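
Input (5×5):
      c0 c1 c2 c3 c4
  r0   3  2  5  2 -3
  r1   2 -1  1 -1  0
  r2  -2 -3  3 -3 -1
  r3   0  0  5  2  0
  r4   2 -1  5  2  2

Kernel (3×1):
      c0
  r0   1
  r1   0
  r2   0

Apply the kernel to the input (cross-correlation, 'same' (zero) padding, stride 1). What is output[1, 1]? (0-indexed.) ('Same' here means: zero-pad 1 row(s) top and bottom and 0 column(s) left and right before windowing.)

2

The receptive field on the zero-padded input at this output position is [2 / -1 / -3]. Elementwise product with the kernel and sum: 2·1.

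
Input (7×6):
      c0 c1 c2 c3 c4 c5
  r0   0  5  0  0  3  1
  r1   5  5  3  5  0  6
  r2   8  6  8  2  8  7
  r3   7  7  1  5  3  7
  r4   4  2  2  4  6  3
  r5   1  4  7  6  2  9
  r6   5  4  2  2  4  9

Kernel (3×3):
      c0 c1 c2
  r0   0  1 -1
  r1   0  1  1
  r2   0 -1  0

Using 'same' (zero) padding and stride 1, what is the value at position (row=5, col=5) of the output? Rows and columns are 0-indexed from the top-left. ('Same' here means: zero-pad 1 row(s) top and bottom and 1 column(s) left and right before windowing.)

3

The receptive field on the zero-padded input at this output position is [6 3 0 / 2 9 0 / 4 9 0]. Elementwise product with the kernel and sum: 3·1 + 0·-1 + 9·1 + 0·1 + 9·-1.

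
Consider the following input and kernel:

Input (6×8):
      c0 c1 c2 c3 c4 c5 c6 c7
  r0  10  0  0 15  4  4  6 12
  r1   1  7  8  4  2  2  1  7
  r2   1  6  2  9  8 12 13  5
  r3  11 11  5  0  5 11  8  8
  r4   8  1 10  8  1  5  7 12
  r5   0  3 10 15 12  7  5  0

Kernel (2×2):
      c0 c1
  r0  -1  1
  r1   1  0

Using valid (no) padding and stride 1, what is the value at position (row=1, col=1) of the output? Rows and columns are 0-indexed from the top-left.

The receptive field on the input at this output position is [7 8 / 6 2]. Elementwise product with the kernel and sum: 7·-1 + 8·1 + 6·1.

7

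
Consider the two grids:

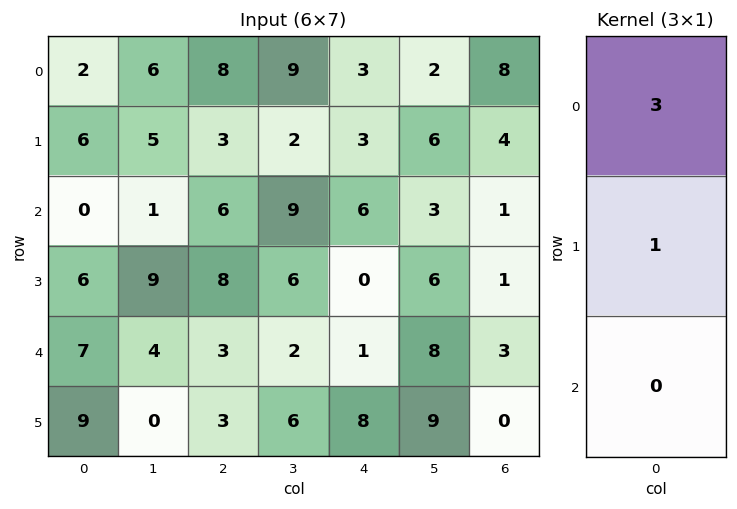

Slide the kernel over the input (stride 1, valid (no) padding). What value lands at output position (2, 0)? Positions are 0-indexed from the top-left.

6

The receptive field on the input at this output position is [0 / 6 / 7]. Elementwise product with the kernel and sum: 0·3 + 6·1.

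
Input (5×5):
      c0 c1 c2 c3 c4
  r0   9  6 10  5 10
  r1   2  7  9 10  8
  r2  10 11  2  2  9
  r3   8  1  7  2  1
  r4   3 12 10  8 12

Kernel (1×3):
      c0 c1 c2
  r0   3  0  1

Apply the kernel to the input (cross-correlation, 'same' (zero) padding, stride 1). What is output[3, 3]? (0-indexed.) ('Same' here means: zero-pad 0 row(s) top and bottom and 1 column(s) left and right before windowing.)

22

The receptive field on the zero-padded input at this output position is [7 2 1]. Elementwise product with the kernel and sum: 7·3 + 1·1.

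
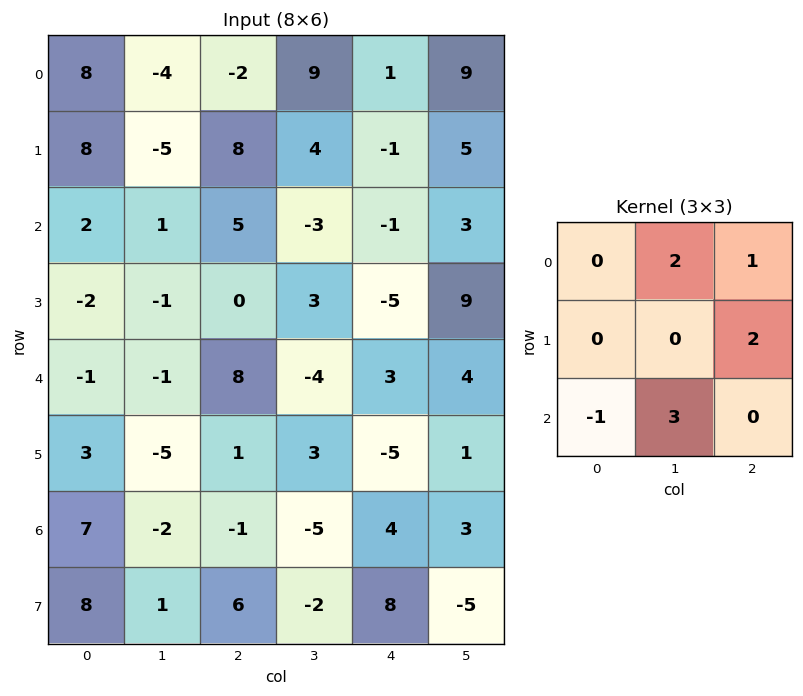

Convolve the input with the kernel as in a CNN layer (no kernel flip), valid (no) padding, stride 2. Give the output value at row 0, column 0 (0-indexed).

The receptive field on the input at this output position is [8 -4 -2 / 8 -5 8 / 2 1 5]. Elementwise product with the kernel and sum: -4·2 + -2·1 + 8·2 + 2·-1 + 1·3.

7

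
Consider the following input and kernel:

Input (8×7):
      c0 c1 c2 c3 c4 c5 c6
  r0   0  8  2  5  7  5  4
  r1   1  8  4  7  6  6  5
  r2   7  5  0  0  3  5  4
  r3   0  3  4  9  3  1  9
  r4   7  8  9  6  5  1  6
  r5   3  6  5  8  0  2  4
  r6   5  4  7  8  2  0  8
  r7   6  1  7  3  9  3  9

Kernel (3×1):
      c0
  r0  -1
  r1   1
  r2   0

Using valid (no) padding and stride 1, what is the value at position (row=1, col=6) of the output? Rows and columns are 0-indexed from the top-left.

-1

The receptive field on the input at this output position is [5 / 4 / 9]. Elementwise product with the kernel and sum: 5·-1 + 4·1.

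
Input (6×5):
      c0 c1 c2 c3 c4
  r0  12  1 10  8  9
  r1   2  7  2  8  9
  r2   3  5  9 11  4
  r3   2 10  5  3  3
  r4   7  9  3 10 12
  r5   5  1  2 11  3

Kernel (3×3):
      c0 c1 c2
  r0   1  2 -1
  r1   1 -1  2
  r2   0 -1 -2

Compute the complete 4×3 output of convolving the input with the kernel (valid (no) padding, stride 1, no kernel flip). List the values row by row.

Output[0,0]: The receptive field on the input at this output position is [12 1 10 / 2 7 2 / 3 5 9]. Elementwise product with the kernel and sum: 12·1 + 1·2 + 10·-1 + 2·1 + 7·-1 + 2·2 + 5·-1 + 9·-2.
Output[0,1]: The receptive field on the input at this output position is [1 10 8 / 7 2 8 / 5 9 11]. Elementwise product with the kernel and sum: 1·1 + 10·2 + 8·-1 + 7·1 + 2·-1 + 8·2 + 9·-1 + 11·-2.

-20 3 10
10 10 6
-9 0 1
16 19 8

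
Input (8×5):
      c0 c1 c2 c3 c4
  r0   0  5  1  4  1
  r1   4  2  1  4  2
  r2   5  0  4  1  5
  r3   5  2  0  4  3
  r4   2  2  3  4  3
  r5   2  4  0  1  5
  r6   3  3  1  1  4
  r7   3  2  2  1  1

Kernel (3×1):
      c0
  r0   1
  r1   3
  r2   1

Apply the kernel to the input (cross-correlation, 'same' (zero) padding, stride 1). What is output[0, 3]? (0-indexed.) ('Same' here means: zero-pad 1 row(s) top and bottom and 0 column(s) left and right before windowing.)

16

The receptive field on the zero-padded input at this output position is [0 / 4 / 4]. Elementwise product with the kernel and sum: 0·1 + 4·3 + 4·1.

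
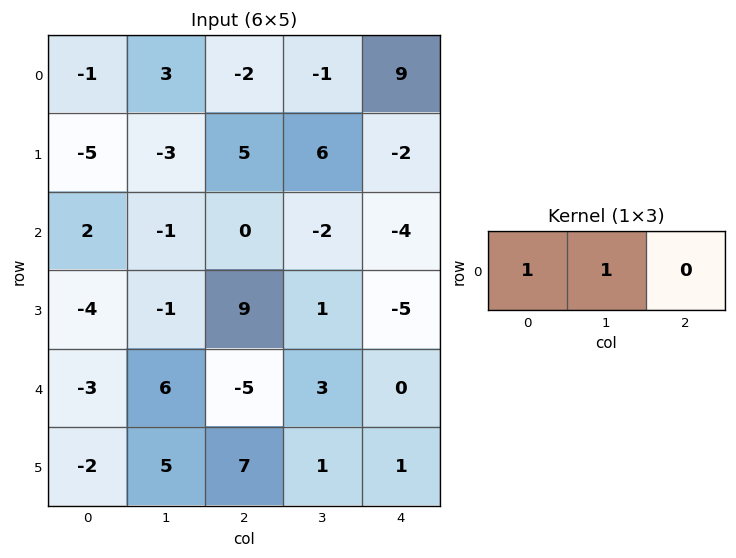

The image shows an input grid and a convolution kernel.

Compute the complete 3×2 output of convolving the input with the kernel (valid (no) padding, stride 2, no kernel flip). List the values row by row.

Output[0,0]: The receptive field on the input at this output position is [-1 3 -2]. Elementwise product with the kernel and sum: -1·1 + 3·1.

2 -3
1 -2
3 -2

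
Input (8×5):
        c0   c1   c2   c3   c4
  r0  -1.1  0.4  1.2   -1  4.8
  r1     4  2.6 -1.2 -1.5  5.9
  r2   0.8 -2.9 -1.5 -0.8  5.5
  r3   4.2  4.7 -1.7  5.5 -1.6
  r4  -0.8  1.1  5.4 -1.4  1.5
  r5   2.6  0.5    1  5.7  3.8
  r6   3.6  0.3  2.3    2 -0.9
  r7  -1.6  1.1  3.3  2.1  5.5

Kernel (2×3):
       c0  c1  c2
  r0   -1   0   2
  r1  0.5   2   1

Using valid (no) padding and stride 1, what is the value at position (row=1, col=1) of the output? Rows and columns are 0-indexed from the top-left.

-10.85

The receptive field on the input at this output position is [2.6 -1.2 -1.5 / -2.9 -1.5 -0.8]. Elementwise product with the kernel and sum: 2.6·-1 + -1.5·2 + -2.9·0.5 + -1.5·2 + -0.8·1.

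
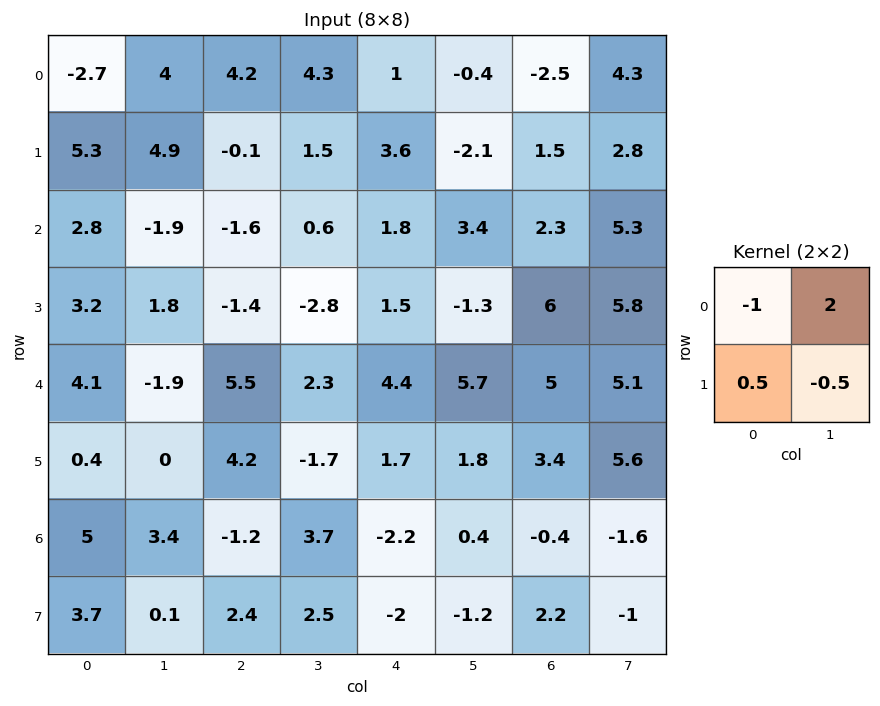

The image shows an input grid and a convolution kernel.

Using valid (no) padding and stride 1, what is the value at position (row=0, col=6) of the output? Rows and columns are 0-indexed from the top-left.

The receptive field on the input at this output position is [-2.5 4.3 / 1.5 2.8]. Elementwise product with the kernel and sum: -2.5·-1 + 4.3·2 + 1.5·0.5 + 2.8·-0.5.

10.45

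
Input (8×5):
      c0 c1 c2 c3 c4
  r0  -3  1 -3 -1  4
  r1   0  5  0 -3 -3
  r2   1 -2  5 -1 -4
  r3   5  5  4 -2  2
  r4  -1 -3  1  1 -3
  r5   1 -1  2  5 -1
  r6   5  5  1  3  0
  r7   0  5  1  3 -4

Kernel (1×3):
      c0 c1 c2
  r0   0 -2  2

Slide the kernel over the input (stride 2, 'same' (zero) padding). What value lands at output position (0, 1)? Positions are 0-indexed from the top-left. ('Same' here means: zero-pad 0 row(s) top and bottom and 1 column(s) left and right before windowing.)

4

The receptive field on the zero-padded input at this output position is [1 -3 -1]. Elementwise product with the kernel and sum: -3·-2 + -1·2.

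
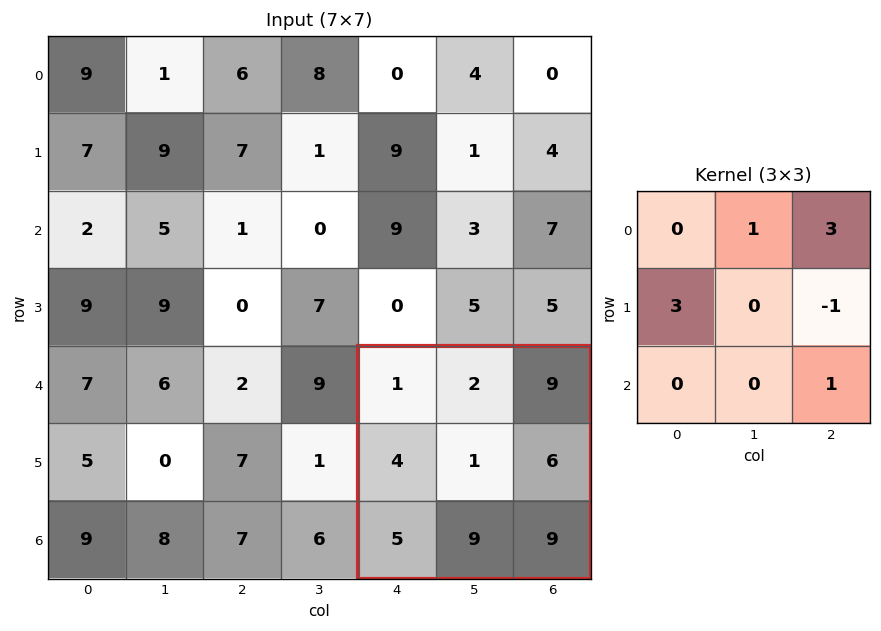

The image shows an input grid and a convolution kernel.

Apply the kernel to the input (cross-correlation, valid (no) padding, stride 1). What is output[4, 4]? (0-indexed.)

44

The receptive field on the input at this output position is [1 2 9 / 4 1 6 / 5 9 9]. Elementwise product with the kernel and sum: 2·1 + 9·3 + 4·3 + 6·-1 + 9·1.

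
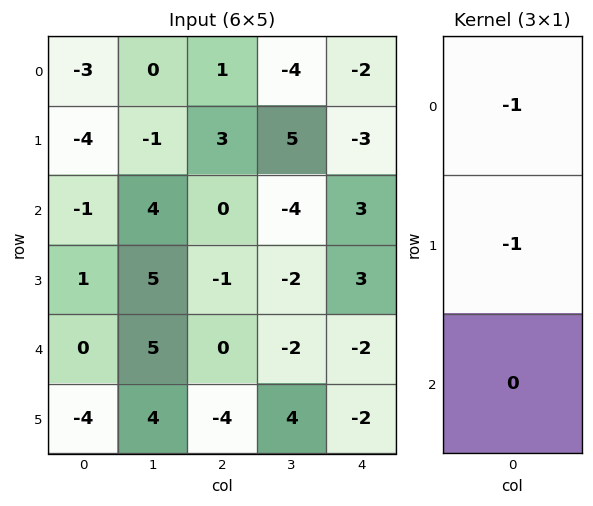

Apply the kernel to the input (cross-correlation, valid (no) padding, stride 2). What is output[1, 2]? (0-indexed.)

-6

The receptive field on the input at this output position is [3 / 3 / -2]. Elementwise product with the kernel and sum: 3·-1 + 3·-1.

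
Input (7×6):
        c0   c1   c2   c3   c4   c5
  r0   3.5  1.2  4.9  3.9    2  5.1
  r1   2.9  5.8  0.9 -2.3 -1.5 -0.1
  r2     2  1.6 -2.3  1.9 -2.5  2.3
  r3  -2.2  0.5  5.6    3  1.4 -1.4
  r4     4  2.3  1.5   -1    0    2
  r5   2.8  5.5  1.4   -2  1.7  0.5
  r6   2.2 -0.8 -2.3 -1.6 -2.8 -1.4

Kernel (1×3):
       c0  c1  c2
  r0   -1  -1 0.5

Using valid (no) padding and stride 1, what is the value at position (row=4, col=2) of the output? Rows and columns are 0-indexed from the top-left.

-0.5

The receptive field on the input at this output position is [1.5 -1 0]. Elementwise product with the kernel and sum: 1.5·-1 + -1·-1 + 0·0.5.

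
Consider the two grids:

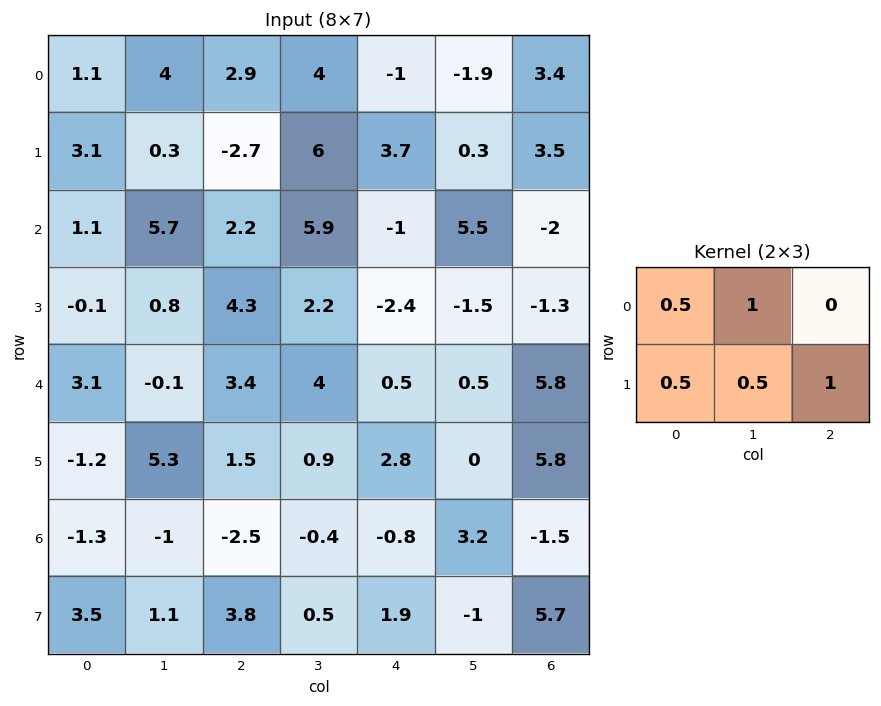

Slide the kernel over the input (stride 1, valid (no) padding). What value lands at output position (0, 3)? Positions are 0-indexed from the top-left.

The receptive field on the input at this output position is [4 -1 -1.9 / 6 3.7 0.3]. Elementwise product with the kernel and sum: 4·0.5 + -1·1 + 6·0.5 + 3.7·0.5 + 0.3·1.

6.15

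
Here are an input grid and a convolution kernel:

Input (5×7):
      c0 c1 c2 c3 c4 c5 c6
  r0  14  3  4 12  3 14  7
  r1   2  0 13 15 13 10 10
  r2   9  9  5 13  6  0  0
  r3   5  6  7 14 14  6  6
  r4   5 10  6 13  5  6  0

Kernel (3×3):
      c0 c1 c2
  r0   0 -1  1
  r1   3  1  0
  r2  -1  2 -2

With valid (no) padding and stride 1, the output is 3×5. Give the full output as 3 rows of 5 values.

Output[0,0]: The receptive field on the input at this output position is [14 3 4 / 2 0 13 / 9 9 5]. Elementwise product with the kernel and sum: 3·-1 + 4·1 + 2·3 + 0·1 + 9·-1 + 9·2 + 5·-2.
Output[0,1]: The receptive field on the input at this output position is [3 4 12 / 0 13 15 / 9 5 13]. Elementwise product with the kernel and sum: 4·-1 + 12·1 + 0·3 + 13·1 + 9·-1 + 5·2 + 13·-2.

6 -4 54 68 36
42 14 19 44 4
20 9 38 35 55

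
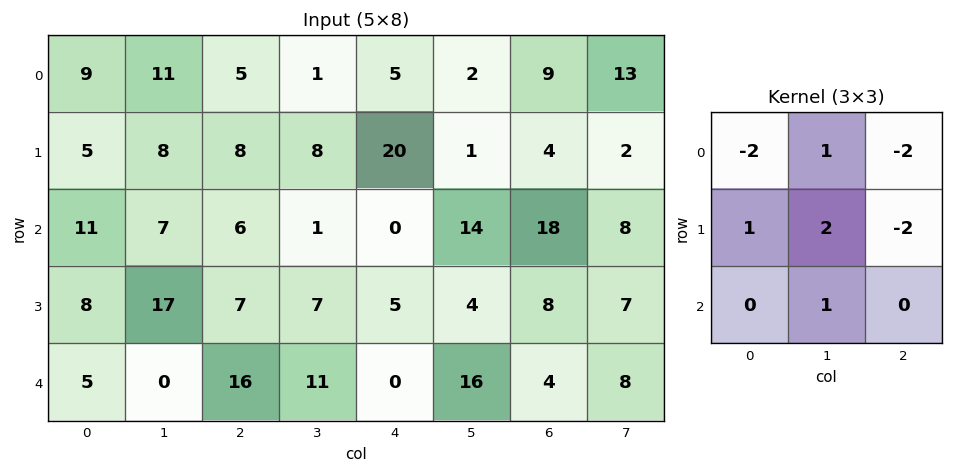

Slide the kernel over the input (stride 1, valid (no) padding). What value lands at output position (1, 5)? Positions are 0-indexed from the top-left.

40

The receptive field on the input at this output position is [1 4 2 / 14 18 8 / 4 8 7]. Elementwise product with the kernel and sum: 1·-2 + 4·1 + 2·-2 + 14·1 + 18·2 + 8·-2 + 8·1.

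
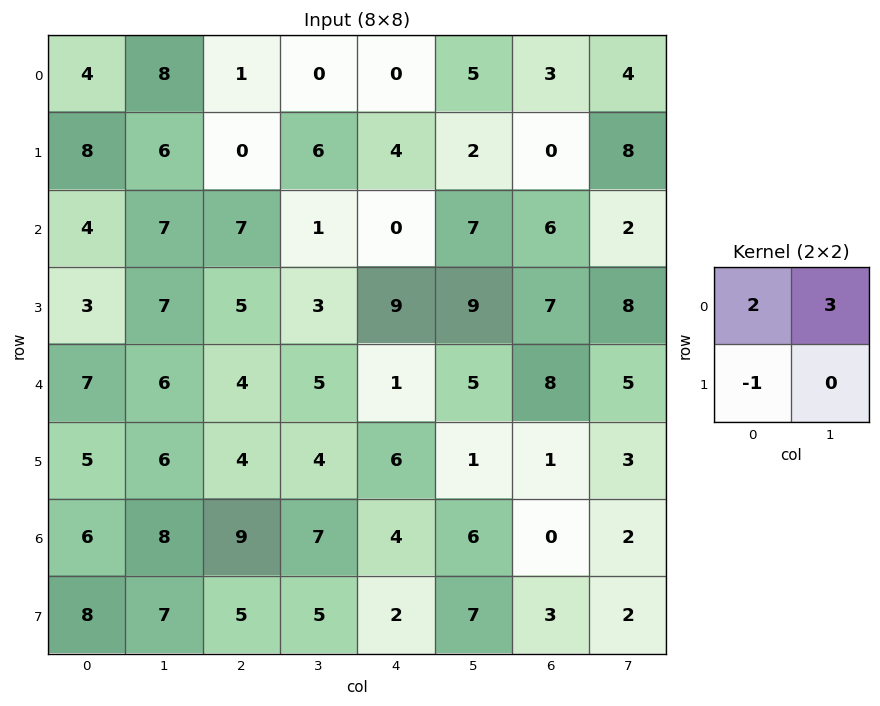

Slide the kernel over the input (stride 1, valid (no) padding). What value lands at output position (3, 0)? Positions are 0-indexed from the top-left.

The receptive field on the input at this output position is [3 7 / 7 6]. Elementwise product with the kernel and sum: 3·2 + 7·3 + 7·-1.

20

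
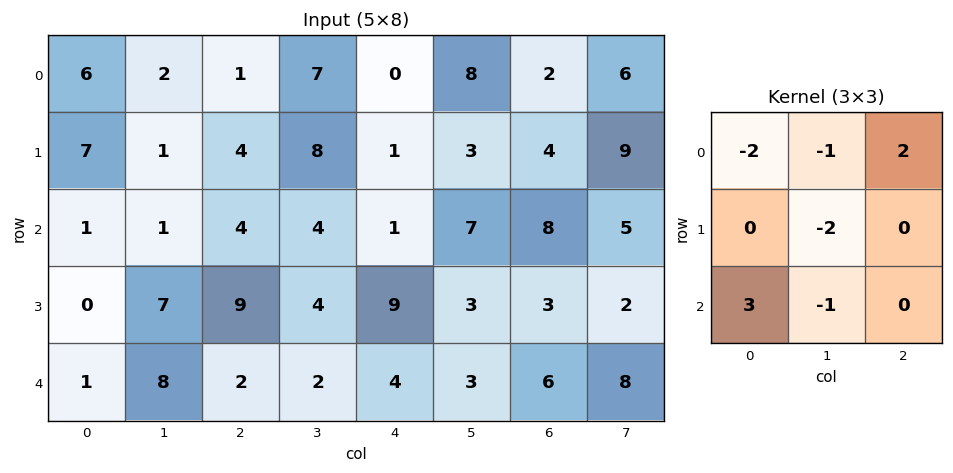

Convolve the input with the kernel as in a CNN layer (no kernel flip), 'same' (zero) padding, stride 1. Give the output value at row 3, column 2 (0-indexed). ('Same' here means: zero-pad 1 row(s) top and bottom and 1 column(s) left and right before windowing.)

The receptive field on the zero-padded input at this output position is [1 4 4 / 7 9 4 / 8 2 2]. Elementwise product with the kernel and sum: 1·-2 + 4·-1 + 4·2 + 9·-2 + 8·3 + 2·-1.

6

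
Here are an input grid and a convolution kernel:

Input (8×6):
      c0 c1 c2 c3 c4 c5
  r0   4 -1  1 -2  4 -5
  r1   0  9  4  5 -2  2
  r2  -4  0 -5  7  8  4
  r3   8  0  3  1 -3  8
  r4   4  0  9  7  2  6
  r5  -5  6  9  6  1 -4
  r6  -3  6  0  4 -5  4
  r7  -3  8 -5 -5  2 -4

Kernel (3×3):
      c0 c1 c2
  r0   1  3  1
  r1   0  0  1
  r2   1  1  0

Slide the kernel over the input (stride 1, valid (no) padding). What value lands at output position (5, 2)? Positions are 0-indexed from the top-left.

The receptive field on the input at this output position is [9 6 1 / 0 4 -5 / -5 -5 2]. Elementwise product with the kernel and sum: 9·1 + 6·3 + 1·1 + -5·1 + -5·1 + -5·1.

13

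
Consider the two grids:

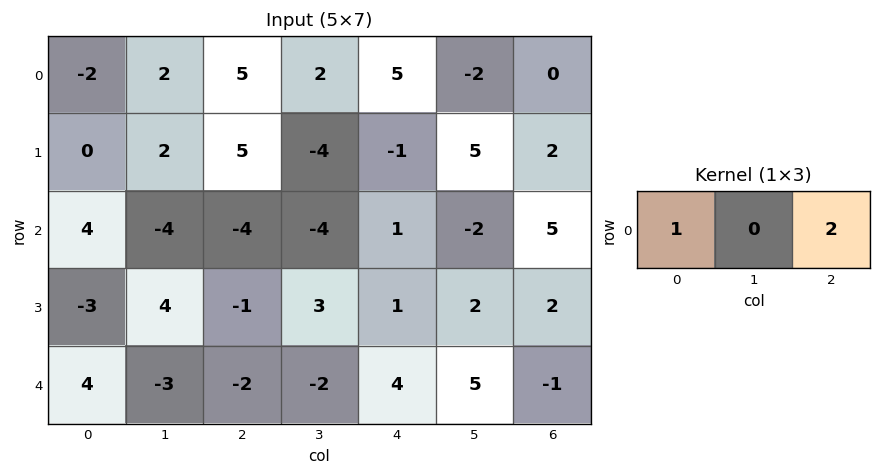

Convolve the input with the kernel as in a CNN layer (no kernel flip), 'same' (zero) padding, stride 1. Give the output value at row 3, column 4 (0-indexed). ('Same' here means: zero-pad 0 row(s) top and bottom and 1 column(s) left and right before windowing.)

7

The receptive field on the zero-padded input at this output position is [3 1 2]. Elementwise product with the kernel and sum: 3·1 + 2·2.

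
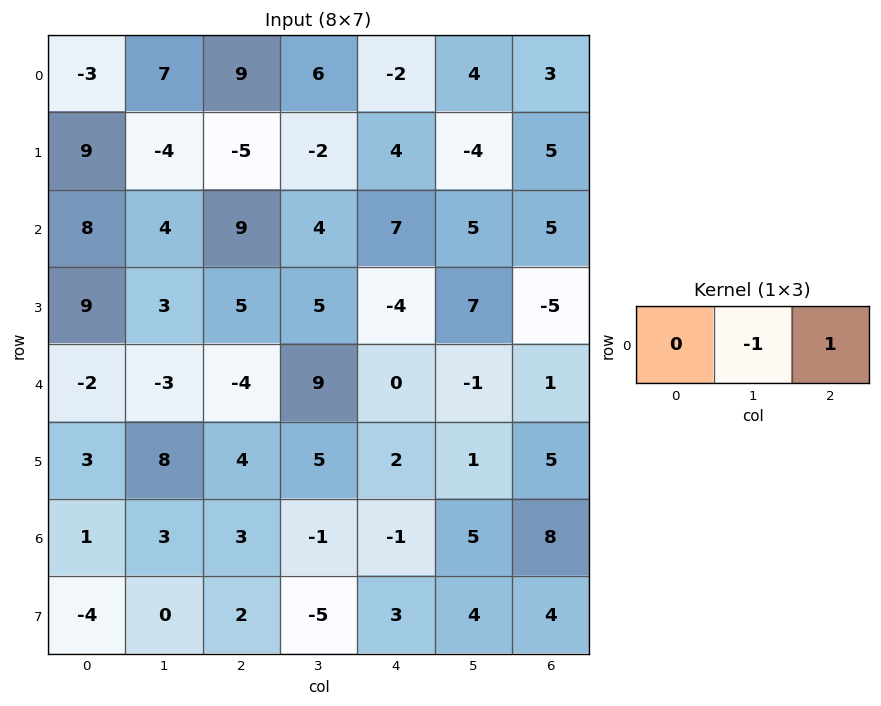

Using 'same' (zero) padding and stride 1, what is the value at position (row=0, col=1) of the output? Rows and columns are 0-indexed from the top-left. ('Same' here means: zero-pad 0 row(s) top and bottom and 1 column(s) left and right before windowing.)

2

The receptive field on the zero-padded input at this output position is [-3 7 9]. Elementwise product with the kernel and sum: 7·-1 + 9·1.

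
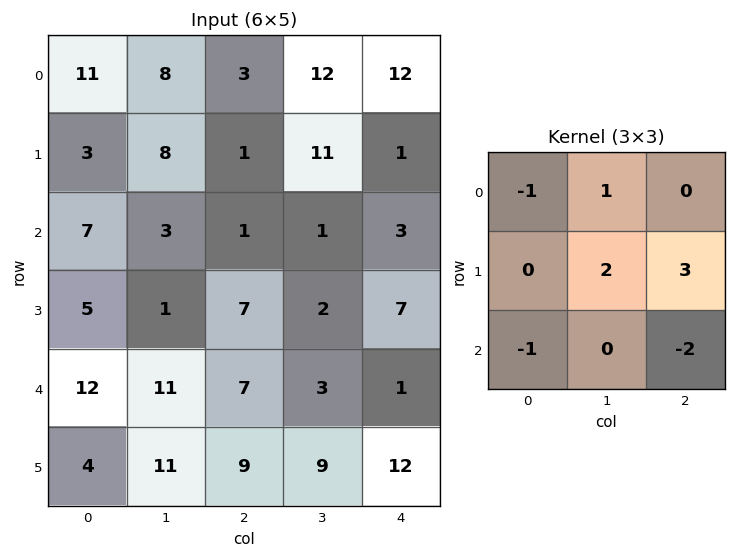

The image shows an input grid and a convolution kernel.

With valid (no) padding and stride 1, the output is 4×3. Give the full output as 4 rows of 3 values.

7 25 27
-5 -7 0
-7 1 16
17 0 -29

Output[0,0]: The receptive field on the input at this output position is [11 8 3 / 3 8 1 / 7 3 1]. Elementwise product with the kernel and sum: 11·-1 + 8·1 + 8·2 + 1·3 + 7·-1 + 1·-2.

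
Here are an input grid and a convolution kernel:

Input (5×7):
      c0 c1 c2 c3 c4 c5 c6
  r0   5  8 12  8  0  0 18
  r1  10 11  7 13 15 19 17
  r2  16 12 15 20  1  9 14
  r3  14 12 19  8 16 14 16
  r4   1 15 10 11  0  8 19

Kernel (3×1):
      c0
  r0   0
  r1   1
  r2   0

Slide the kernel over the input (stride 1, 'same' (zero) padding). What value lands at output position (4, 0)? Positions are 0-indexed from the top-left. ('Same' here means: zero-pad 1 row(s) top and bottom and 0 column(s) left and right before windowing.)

The receptive field on the zero-padded input at this output position is [14 / 1 / 0]. Elementwise product with the kernel and sum: 1·1.

1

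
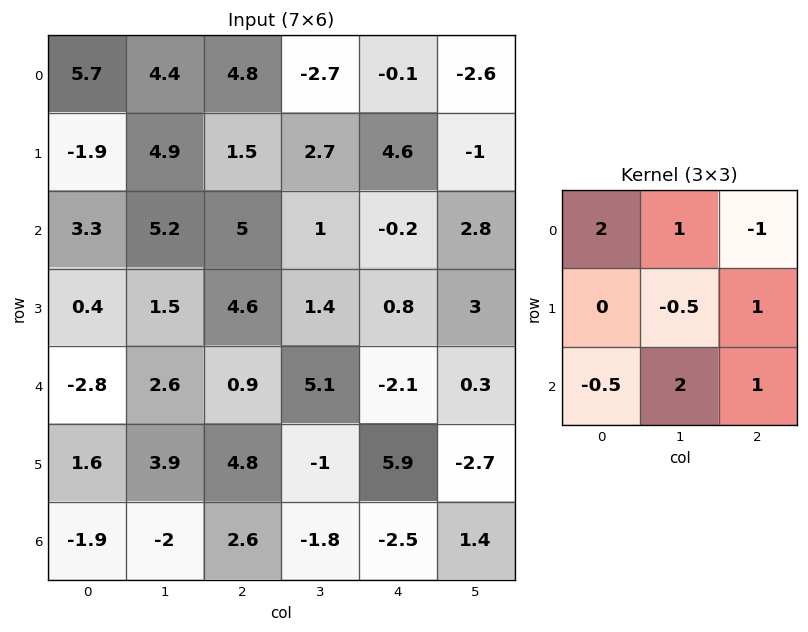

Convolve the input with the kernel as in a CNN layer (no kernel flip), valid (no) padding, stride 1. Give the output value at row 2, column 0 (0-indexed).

18.15

The receptive field on the input at this output position is [3.3 5.2 5 / 0.4 1.5 4.6 / -2.8 2.6 0.9]. Elementwise product with the kernel and sum: 3.3·2 + 5.2·1 + 5·-1 + 1.5·-0.5 + 4.6·1 + -2.8·-0.5 + 2.6·2 + 0.9·1.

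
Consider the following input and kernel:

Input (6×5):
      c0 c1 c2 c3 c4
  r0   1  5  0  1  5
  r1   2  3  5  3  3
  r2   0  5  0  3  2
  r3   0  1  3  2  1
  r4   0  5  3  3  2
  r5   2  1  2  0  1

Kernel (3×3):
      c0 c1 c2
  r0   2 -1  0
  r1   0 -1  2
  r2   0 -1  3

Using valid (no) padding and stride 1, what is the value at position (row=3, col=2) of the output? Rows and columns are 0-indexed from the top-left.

8

The receptive field on the input at this output position is [3 2 1 / 3 3 2 / 2 0 1]. Elementwise product with the kernel and sum: 3·2 + 2·-1 + 3·-1 + 2·2 + 0·-1 + 1·3.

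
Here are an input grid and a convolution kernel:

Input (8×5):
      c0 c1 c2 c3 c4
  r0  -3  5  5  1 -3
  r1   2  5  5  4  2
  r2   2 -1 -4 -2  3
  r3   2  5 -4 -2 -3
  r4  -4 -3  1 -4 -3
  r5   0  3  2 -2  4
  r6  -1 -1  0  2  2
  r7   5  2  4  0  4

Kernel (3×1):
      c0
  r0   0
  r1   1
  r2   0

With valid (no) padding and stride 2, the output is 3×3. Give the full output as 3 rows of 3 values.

2 5 2
2 -4 -3
0 2 4

Output[0,0]: The receptive field on the input at this output position is [-3 / 2 / 2]. Elementwise product with the kernel and sum: 2·1.
Output[0,1]: The receptive field on the input at this output position is [5 / 5 / -4]. Elementwise product with the kernel and sum: 5·1.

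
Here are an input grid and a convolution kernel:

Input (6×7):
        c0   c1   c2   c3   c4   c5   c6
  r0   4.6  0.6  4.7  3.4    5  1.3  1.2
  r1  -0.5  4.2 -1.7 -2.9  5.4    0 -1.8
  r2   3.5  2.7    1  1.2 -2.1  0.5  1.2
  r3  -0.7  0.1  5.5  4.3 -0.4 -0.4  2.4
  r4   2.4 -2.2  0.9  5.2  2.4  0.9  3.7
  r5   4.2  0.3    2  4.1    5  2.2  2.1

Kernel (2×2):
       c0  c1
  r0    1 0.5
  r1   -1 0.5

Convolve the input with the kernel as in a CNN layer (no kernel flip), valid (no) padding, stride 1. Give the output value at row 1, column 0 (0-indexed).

-0.55

The receptive field on the input at this output position is [-0.5 4.2 / 3.5 2.7]. Elementwise product with the kernel and sum: -0.5·1 + 4.2·0.5 + 3.5·-1 + 2.7·0.5.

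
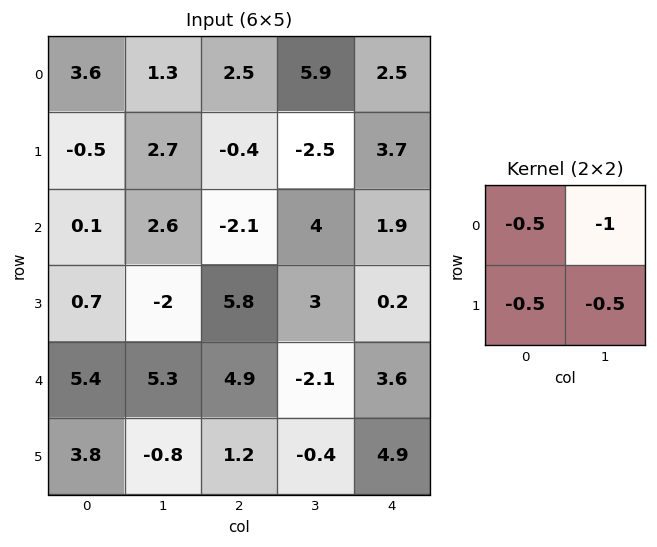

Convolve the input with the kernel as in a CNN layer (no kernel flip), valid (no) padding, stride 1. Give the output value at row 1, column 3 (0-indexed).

-5.4

The receptive field on the input at this output position is [-2.5 3.7 / 4 1.9]. Elementwise product with the kernel and sum: -2.5·-0.5 + 3.7·-1 + 4·-0.5 + 1.9·-0.5.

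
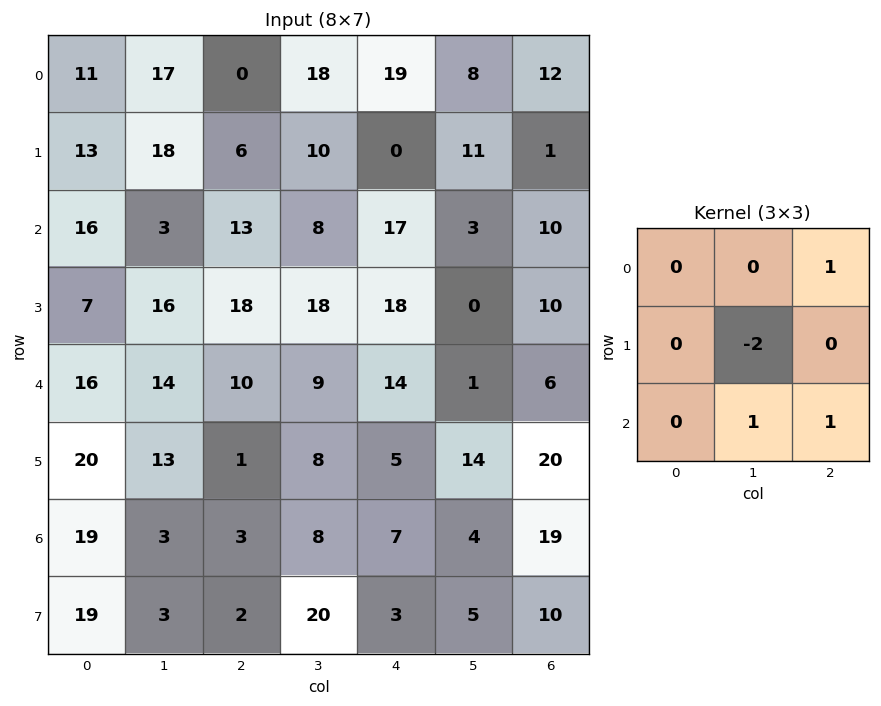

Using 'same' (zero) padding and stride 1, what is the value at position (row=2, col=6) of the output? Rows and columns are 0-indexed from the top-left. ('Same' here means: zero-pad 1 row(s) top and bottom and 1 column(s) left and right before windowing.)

The receptive field on the zero-padded input at this output position is [11 1 0 / 3 10 0 / 0 10 0]. Elementwise product with the kernel and sum: 0·1 + 10·-2 + 10·1 + 0·1.

-10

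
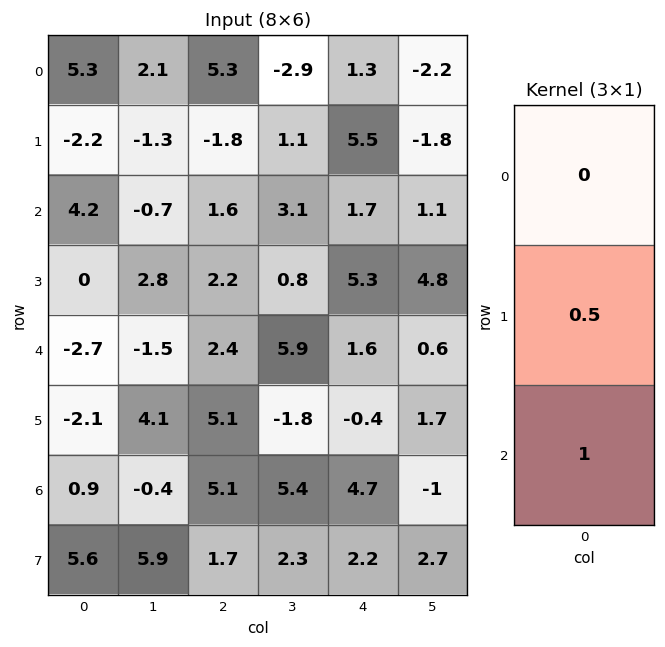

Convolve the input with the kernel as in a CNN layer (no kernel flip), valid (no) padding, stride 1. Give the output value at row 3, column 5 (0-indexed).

2

The receptive field on the input at this output position is [4.8 / 0.6 / 1.7]. Elementwise product with the kernel and sum: 0.6·0.5 + 1.7·1.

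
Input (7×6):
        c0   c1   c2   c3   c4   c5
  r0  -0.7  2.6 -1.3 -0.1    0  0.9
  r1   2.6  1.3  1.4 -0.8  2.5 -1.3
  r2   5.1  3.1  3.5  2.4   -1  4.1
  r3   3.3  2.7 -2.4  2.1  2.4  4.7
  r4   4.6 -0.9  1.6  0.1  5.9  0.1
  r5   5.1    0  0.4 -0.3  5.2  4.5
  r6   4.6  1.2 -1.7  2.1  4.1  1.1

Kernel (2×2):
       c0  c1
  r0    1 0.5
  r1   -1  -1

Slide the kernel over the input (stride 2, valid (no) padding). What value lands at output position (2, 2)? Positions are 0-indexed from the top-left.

-3.75

The receptive field on the input at this output position is [5.9 0.1 / 5.2 4.5]. Elementwise product with the kernel and sum: 5.9·1 + 0.1·0.5 + 5.2·-1 + 4.5·-1.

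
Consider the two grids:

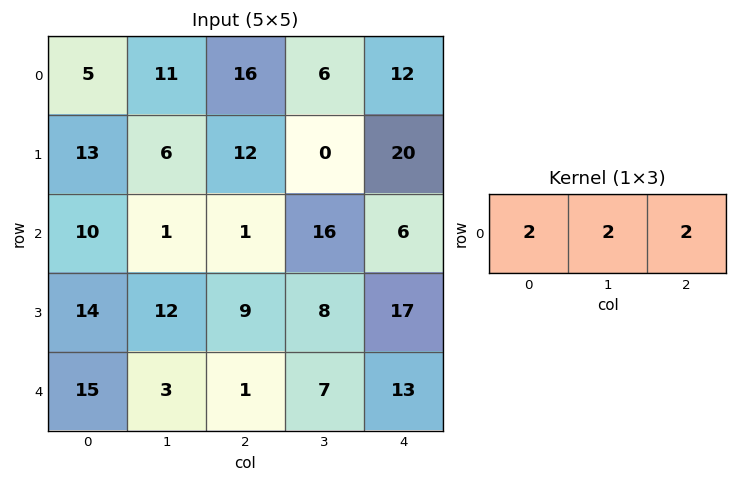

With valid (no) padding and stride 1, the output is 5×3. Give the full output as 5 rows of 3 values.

64 66 68
62 36 64
24 36 46
70 58 68
38 22 42

Output[0,0]: The receptive field on the input at this output position is [5 11 16]. Elementwise product with the kernel and sum: 5·2 + 11·2 + 16·2.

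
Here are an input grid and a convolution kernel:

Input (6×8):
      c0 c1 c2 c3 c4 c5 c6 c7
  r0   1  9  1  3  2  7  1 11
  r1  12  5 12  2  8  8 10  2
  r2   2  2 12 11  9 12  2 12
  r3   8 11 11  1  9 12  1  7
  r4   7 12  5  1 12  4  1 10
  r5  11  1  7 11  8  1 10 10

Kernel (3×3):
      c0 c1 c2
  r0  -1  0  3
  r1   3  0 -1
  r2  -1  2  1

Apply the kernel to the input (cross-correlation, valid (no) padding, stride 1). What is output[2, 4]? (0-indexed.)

20

The receptive field on the input at this output position is [9 12 2 / 9 12 1 / 12 4 1]. Elementwise product with the kernel and sum: 9·-1 + 2·3 + 9·3 + 1·-1 + 12·-1 + 4·2 + 1·1.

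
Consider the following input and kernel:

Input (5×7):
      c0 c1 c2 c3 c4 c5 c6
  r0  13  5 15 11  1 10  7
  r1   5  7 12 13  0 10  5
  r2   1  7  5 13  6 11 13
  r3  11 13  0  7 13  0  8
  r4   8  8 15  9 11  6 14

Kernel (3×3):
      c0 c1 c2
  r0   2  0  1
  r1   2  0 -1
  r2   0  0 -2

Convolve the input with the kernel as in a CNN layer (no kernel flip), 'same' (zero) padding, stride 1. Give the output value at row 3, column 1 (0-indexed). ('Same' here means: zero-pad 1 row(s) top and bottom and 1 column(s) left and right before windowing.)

The receptive field on the zero-padded input at this output position is [1 7 5 / 11 13 0 / 8 8 15]. Elementwise product with the kernel and sum: 1·2 + 5·1 + 11·2 + 0·-1 + 15·-2.

-1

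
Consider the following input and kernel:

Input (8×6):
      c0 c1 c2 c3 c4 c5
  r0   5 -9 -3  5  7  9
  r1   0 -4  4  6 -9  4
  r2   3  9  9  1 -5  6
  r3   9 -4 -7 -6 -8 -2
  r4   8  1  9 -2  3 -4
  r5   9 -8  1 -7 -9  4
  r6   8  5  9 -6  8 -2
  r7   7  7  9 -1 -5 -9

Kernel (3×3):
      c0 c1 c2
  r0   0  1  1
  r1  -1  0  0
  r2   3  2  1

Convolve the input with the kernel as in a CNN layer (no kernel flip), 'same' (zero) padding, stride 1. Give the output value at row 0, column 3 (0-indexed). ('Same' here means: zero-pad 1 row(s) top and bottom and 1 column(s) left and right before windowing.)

18

The receptive field on the zero-padded input at this output position is [0 0 0 / -3 5 7 / 4 6 -9]. Elementwise product with the kernel and sum: 0·1 + 0·1 + -3·-1 + 4·3 + 6·2 + -9·1.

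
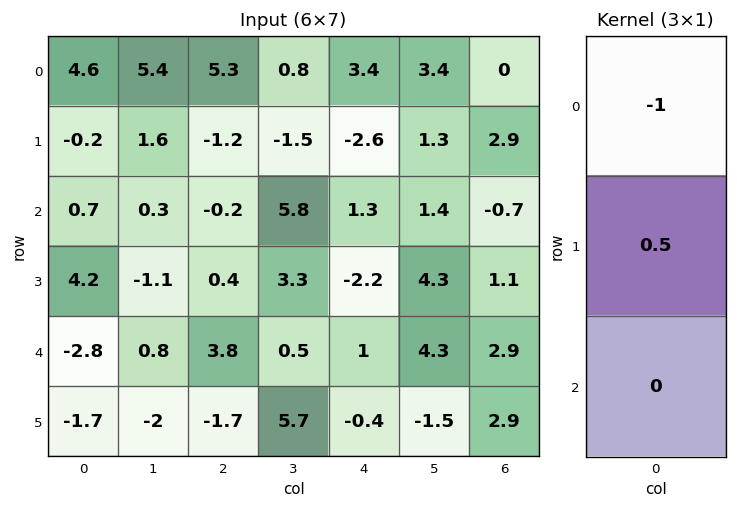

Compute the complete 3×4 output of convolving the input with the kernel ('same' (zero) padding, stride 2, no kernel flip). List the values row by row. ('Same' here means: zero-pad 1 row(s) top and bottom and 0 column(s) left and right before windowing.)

Output[0,0]: The receptive field on the zero-padded input at this output position is [0 / 4.6 / -0.2]. Elementwise product with the kernel and sum: 0·-1 + 4.6·0.5.

2.3 2.65 1.7 0
0.55 1.1 3.25 -3.25
-5.6 1.5 2.7 0.35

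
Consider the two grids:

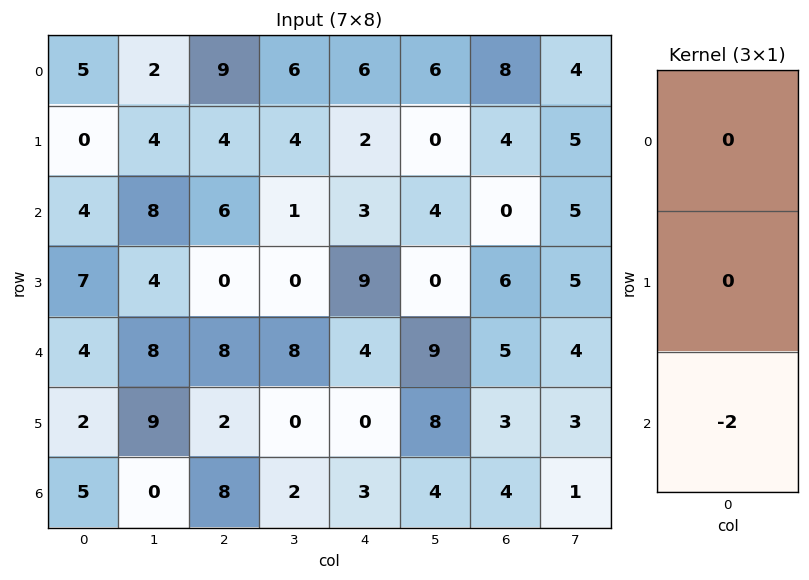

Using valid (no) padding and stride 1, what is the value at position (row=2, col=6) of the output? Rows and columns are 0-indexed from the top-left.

The receptive field on the input at this output position is [0 / 6 / 5]. Elementwise product with the kernel and sum: 5·-2.

-10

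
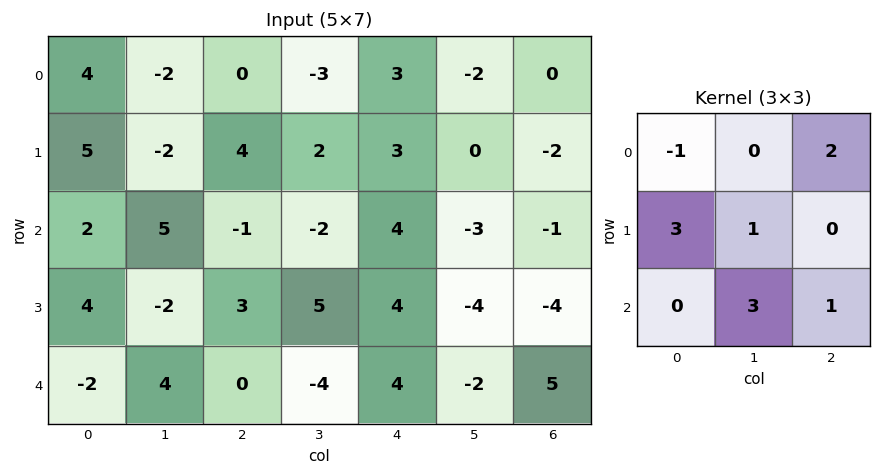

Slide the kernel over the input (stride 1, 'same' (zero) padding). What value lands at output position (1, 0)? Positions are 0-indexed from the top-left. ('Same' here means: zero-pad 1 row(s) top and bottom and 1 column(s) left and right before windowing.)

The receptive field on the zero-padded input at this output position is [0 4 -2 / 0 5 -2 / 0 2 5]. Elementwise product with the kernel and sum: 0·-1 + -2·2 + 0·3 + 5·1 + 2·3 + 5·1.

12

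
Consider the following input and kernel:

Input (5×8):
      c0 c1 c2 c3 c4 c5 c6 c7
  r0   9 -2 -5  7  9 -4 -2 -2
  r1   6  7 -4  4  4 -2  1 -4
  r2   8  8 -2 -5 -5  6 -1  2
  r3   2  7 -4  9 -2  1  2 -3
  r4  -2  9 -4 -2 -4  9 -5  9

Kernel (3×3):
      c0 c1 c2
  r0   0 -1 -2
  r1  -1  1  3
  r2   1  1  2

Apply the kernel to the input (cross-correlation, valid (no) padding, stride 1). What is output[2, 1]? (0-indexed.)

The receptive field on the input at this output position is [8 -2 -5 / 7 -4 9 / 9 -4 -2]. Elementwise product with the kernel and sum: -2·-1 + -5·-2 + 7·-1 + -4·1 + 9·3 + 9·1 + -4·1 + -2·2.

29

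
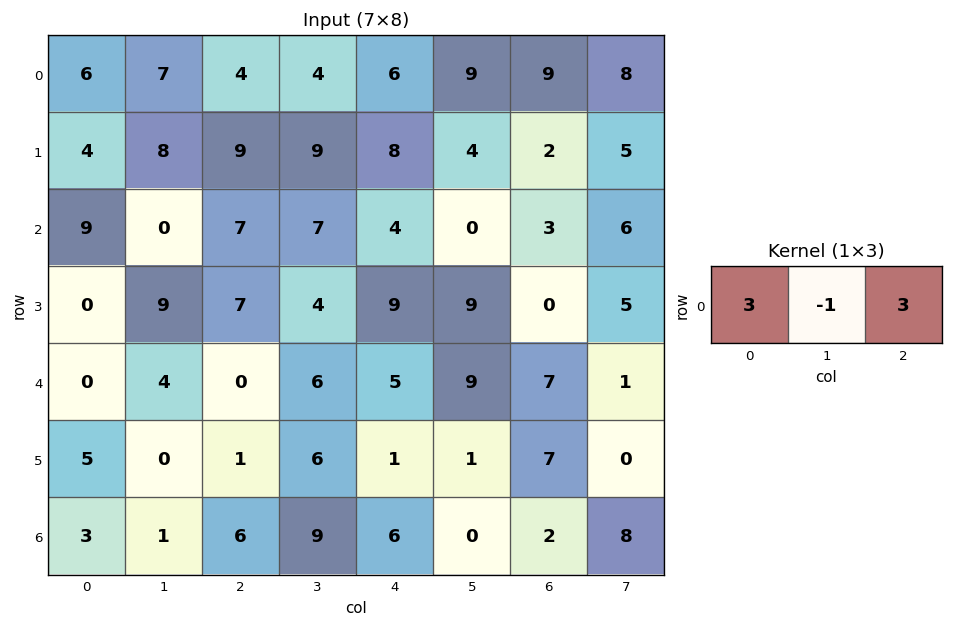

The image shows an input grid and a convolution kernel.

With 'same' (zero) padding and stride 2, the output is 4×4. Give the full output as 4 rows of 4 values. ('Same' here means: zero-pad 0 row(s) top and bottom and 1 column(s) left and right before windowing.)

15 29 33 42
-9 14 17 15
12 30 40 23
0 24 21 22

Output[0,0]: The receptive field on the zero-padded input at this output position is [0 6 7]. Elementwise product with the kernel and sum: 0·3 + 6·-1 + 7·3.
Output[0,1]: The receptive field on the zero-padded input at this output position is [7 4 4]. Elementwise product with the kernel and sum: 7·3 + 4·-1 + 4·3.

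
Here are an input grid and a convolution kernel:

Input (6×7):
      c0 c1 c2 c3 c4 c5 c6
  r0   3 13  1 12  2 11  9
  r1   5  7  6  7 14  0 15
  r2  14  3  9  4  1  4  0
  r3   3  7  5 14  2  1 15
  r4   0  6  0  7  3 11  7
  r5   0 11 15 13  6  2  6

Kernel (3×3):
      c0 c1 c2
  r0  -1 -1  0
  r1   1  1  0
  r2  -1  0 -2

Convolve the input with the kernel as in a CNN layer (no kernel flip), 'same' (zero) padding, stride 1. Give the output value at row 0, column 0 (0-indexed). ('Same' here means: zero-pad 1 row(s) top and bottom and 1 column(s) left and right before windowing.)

The receptive field on the zero-padded input at this output position is [0 0 0 / 0 3 13 / 0 5 7]. Elementwise product with the kernel and sum: 0·-1 + 0·-1 + 0·1 + 3·1 + 0·-1 + 7·-2.

-11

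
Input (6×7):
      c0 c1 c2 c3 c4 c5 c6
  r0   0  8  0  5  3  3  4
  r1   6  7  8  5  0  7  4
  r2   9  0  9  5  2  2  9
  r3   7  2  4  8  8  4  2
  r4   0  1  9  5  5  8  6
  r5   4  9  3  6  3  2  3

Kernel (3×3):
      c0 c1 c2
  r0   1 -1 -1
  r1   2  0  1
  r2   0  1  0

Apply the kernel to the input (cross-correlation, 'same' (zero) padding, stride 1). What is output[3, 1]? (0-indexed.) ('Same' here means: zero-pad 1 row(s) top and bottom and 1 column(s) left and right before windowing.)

The receptive field on the zero-padded input at this output position is [9 0 9 / 7 2 4 / 0 1 9]. Elementwise product with the kernel and sum: 9·1 + 0·-1 + 9·-1 + 7·2 + 4·1 + 1·1.

19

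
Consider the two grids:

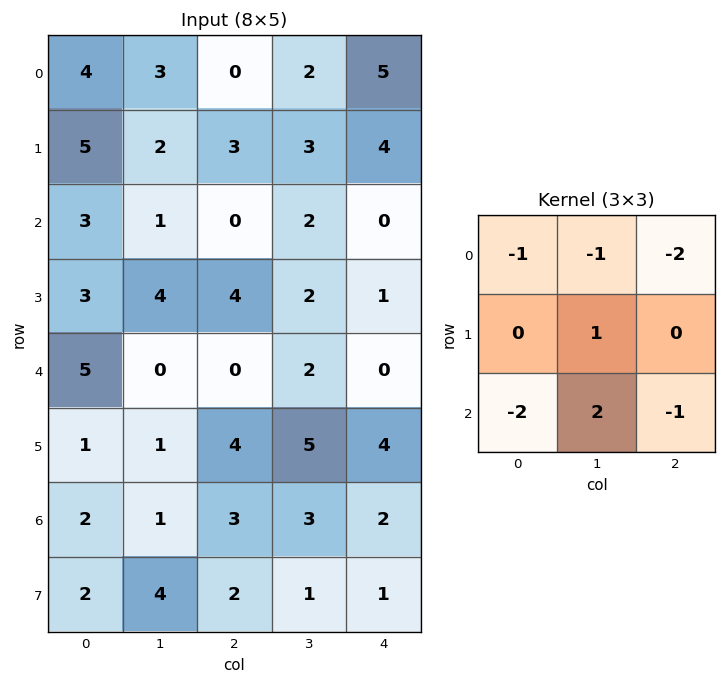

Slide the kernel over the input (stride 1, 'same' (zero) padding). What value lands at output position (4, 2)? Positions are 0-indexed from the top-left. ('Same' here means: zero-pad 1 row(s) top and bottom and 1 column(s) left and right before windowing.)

The receptive field on the zero-padded input at this output position is [4 4 2 / 0 0 2 / 1 4 5]. Elementwise product with the kernel and sum: 4·-1 + 4·-1 + 2·-2 + 0·1 + 1·-2 + 4·2 + 5·-1.

-11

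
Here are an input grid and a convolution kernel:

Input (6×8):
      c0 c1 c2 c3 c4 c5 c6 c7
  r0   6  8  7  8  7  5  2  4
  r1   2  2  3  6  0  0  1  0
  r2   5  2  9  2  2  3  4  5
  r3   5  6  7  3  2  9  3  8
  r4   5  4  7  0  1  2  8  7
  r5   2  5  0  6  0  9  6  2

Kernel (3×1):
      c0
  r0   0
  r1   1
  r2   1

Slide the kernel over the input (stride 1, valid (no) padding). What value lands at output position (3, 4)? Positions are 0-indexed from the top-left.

The receptive field on the input at this output position is [2 / 1 / 0]. Elementwise product with the kernel and sum: 1·1 + 0·1.

1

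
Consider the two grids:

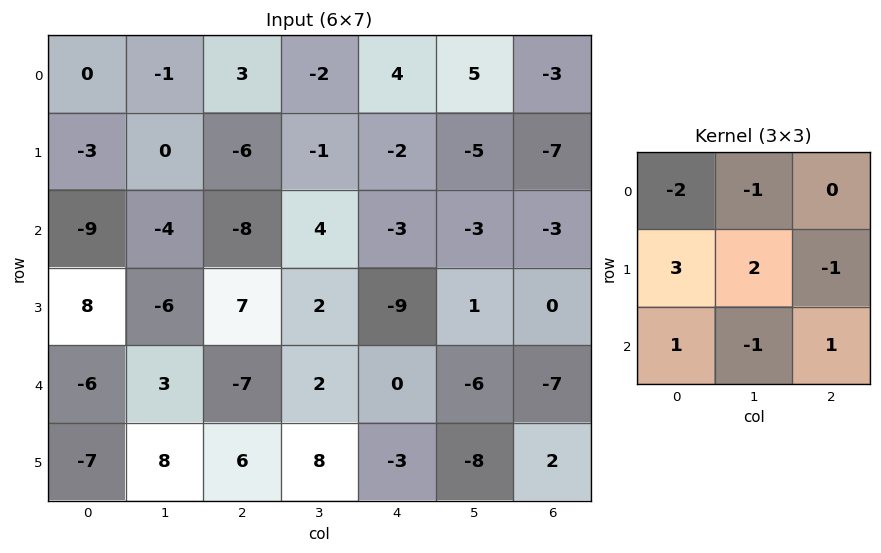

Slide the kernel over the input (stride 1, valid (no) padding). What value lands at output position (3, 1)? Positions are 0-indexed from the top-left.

The receptive field on the input at this output position is [-6 7 2 / 3 -7 2 / 8 6 8]. Elementwise product with the kernel and sum: -6·-2 + 7·-1 + 3·3 + -7·2 + 2·-1 + 8·1 + 6·-1 + 8·1.

8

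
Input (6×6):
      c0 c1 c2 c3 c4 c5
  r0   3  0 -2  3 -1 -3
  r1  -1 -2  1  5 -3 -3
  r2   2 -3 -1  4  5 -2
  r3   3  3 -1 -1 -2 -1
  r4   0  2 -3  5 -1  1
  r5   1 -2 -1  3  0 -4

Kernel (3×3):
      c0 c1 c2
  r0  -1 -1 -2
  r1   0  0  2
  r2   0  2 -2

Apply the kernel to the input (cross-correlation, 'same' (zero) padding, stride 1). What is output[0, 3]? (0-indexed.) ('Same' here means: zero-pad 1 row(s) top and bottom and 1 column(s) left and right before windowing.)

14

The receptive field on the zero-padded input at this output position is [0 0 0 / -2 3 -1 / 1 5 -3]. Elementwise product with the kernel and sum: 0·-1 + 0·-1 + 0·-2 + -1·2 + 5·2 + -3·-2.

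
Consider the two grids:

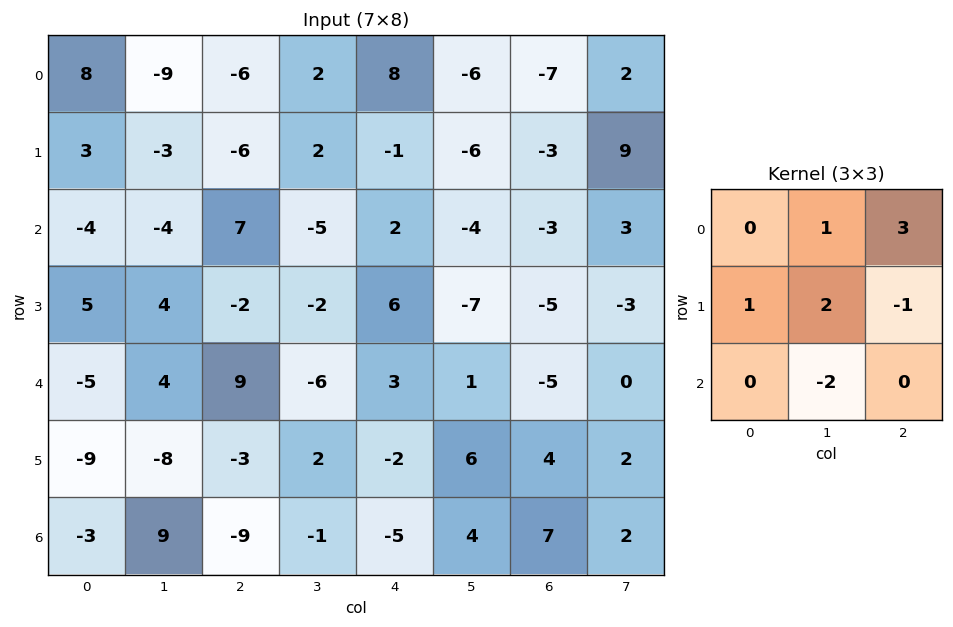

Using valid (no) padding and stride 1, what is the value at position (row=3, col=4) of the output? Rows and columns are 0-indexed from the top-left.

-24

The receptive field on the input at this output position is [6 -7 -5 / 3 1 -5 / -2 6 4]. Elementwise product with the kernel and sum: -7·1 + -5·3 + 3·1 + 1·2 + -5·-1 + 6·-2.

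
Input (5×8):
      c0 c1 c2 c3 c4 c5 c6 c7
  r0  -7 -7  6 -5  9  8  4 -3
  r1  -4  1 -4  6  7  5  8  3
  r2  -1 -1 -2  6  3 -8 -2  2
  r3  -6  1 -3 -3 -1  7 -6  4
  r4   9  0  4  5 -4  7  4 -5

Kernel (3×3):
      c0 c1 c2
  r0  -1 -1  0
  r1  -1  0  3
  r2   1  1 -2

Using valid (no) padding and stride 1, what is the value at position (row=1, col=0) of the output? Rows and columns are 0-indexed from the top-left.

-1

The receptive field on the input at this output position is [-4 1 -4 / -1 -1 -2 / -6 1 -3]. Elementwise product with the kernel and sum: -4·-1 + 1·-1 + -1·-1 + -2·3 + -6·1 + 1·1 + -3·-2.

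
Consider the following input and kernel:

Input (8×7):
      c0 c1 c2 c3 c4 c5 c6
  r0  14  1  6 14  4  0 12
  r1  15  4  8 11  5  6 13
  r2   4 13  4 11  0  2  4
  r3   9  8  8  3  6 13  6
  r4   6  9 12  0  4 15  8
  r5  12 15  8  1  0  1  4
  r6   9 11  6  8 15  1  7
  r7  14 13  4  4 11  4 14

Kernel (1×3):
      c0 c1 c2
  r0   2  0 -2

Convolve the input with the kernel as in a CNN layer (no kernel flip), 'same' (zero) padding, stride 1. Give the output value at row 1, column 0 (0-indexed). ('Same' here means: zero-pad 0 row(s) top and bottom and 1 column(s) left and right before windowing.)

The receptive field on the zero-padded input at this output position is [0 15 4]. Elementwise product with the kernel and sum: 0·2 + 4·-2.

-8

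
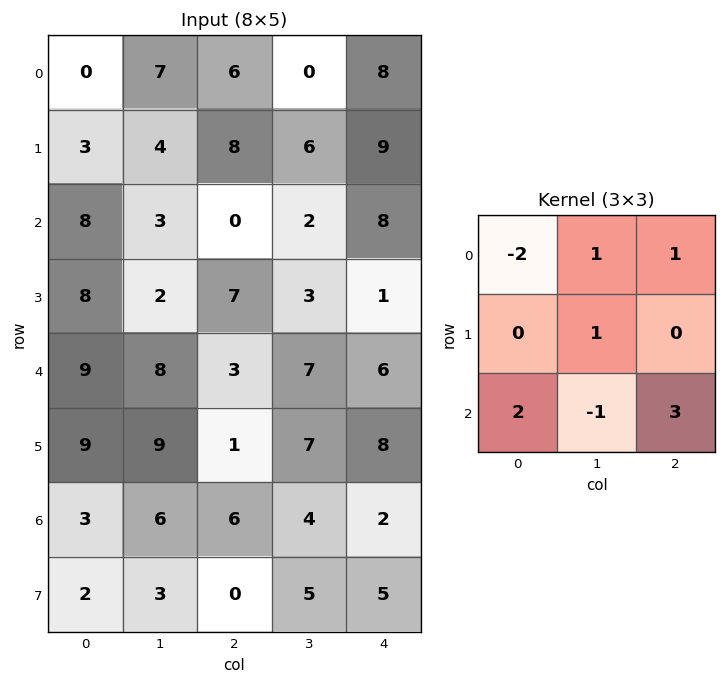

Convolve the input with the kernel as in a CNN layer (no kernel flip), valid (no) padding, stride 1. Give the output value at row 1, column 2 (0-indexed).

The receptive field on the input at this output position is [8 6 9 / 0 2 8 / 7 3 1]. Elementwise product with the kernel and sum: 8·-2 + 6·1 + 9·1 + 2·1 + 7·2 + 3·-1 + 1·3.

15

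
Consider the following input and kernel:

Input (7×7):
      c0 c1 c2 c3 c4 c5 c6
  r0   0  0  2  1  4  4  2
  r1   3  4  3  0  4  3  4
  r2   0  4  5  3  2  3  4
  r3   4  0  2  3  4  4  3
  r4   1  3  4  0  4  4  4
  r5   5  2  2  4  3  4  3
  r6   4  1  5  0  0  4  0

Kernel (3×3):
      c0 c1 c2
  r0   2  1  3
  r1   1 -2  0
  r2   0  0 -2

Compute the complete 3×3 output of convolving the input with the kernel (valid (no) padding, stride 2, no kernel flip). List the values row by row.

-9 16 8
15 7 7
8 14 19

Output[0,0]: The receptive field on the input at this output position is [0 0 2 / 3 4 3 / 0 4 5]. Elementwise product with the kernel and sum: 0·2 + 0·1 + 2·3 + 3·1 + 4·-2 + 5·-2.
Output[0,1]: The receptive field on the input at this output position is [2 1 4 / 3 0 4 / 5 3 2]. Elementwise product with the kernel and sum: 2·2 + 1·1 + 4·3 + 3·1 + 0·-2 + 2·-2.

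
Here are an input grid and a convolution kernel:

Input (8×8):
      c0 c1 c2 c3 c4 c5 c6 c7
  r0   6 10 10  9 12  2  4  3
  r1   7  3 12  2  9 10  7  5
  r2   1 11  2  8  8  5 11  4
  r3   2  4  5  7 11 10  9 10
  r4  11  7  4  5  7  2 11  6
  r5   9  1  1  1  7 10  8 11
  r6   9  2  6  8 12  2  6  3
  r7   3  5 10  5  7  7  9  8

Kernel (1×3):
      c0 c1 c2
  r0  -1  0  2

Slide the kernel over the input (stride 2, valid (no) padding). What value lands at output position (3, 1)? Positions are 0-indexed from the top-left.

The receptive field on the input at this output position is [6 8 12]. Elementwise product with the kernel and sum: 6·-1 + 12·2.

18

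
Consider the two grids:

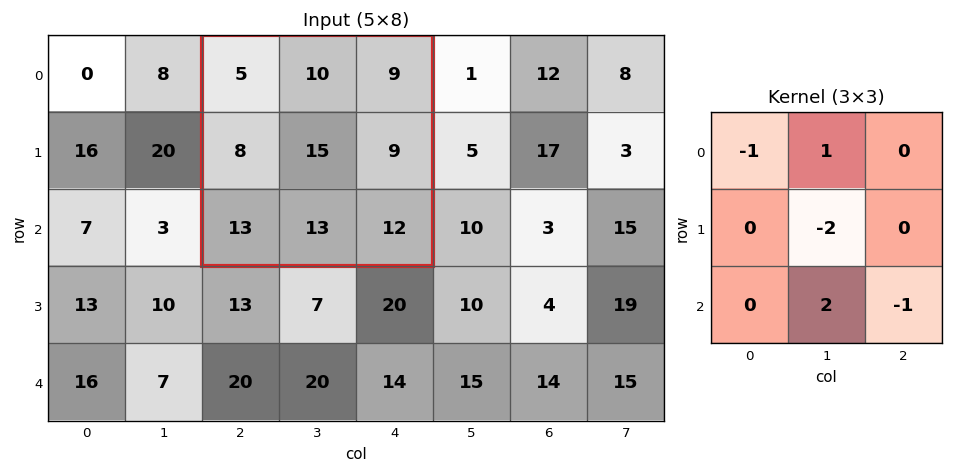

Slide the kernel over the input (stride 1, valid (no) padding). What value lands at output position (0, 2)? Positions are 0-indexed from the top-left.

The receptive field on the input at this output position is [5 10 9 / 8 15 9 / 13 13 12]. Elementwise product with the kernel and sum: 5·-1 + 10·1 + 15·-2 + 13·2 + 12·-1.

-11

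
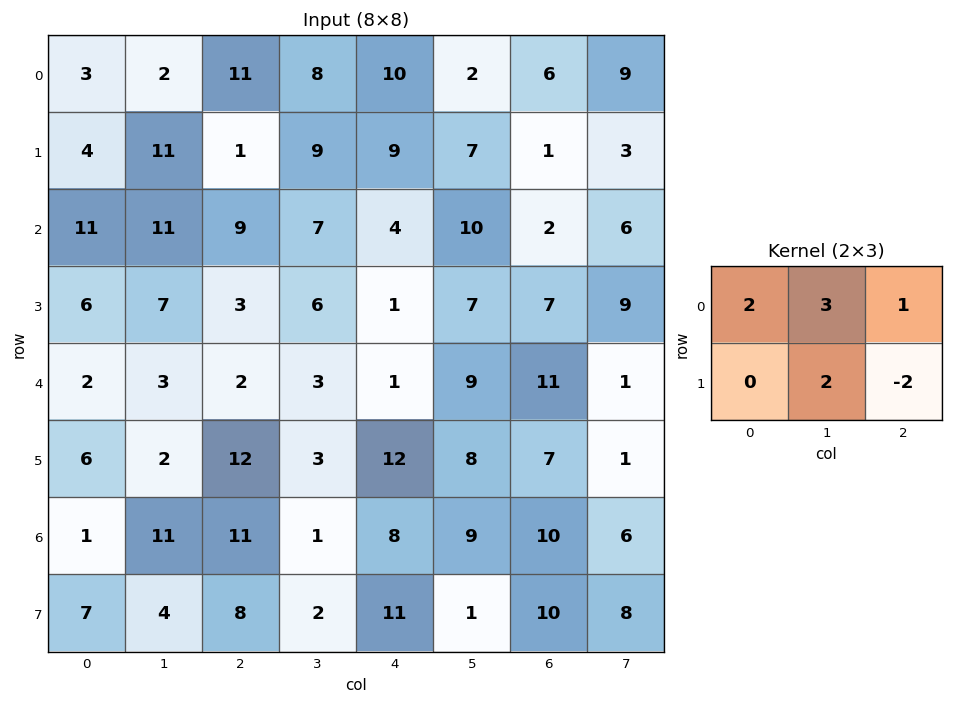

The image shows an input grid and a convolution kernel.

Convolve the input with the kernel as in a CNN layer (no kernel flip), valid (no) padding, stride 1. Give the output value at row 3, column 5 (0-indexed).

The receptive field on the input at this output position is [7 7 9 / 9 11 1]. Elementwise product with the kernel and sum: 7·2 + 7·3 + 9·1 + 11·2 + 1·-2.

64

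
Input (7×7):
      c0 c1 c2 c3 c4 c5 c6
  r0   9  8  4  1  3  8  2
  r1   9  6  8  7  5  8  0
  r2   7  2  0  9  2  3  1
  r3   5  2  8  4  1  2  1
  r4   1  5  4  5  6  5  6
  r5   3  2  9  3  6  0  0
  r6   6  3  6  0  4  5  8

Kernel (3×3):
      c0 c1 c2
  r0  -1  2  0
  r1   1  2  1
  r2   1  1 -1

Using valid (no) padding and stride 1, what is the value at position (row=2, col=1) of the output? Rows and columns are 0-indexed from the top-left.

24

The receptive field on the input at this output position is [2 0 9 / 2 8 4 / 5 4 5]. Elementwise product with the kernel and sum: 2·-1 + 0·2 + 2·1 + 8·2 + 4·1 + 5·1 + 4·1 + 5·-1.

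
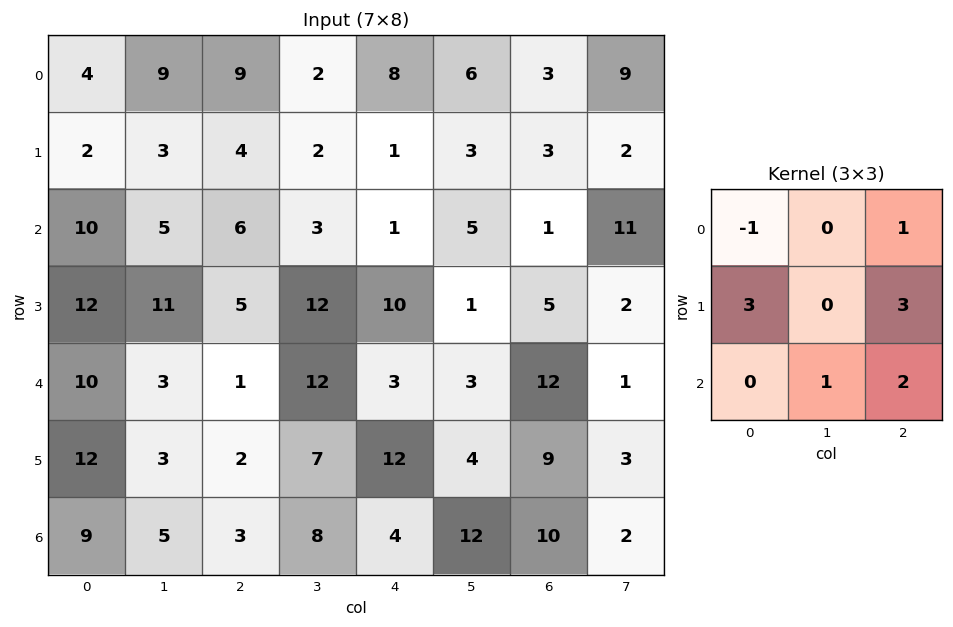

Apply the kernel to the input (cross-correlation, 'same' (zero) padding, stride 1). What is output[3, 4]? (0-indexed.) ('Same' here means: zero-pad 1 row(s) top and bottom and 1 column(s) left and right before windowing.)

The receptive field on the zero-padded input at this output position is [3 1 5 / 12 10 1 / 12 3 3]. Elementwise product with the kernel and sum: 3·-1 + 5·1 + 12·3 + 1·3 + 3·1 + 3·2.

50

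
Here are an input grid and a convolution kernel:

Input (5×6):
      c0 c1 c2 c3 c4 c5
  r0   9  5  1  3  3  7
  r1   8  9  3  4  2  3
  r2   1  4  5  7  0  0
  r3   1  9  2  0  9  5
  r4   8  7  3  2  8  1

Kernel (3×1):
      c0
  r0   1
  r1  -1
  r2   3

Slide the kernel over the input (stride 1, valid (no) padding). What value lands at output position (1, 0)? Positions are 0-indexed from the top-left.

The receptive field on the input at this output position is [8 / 1 / 1]. Elementwise product with the kernel and sum: 8·1 + 1·-1 + 1·3.

10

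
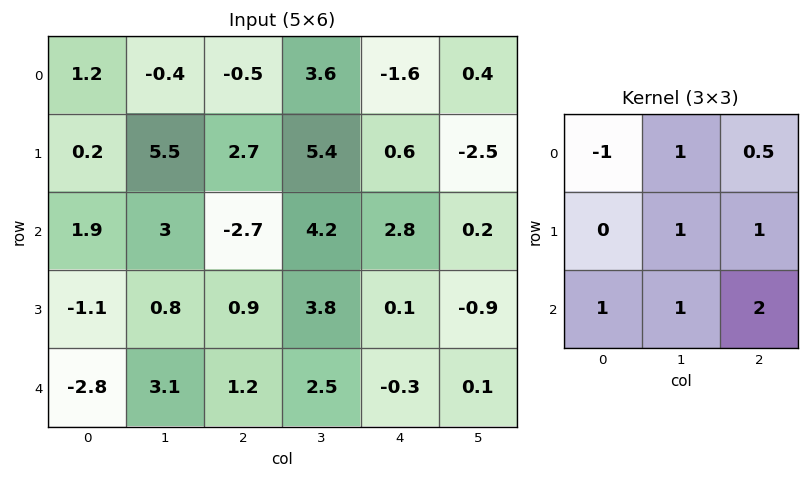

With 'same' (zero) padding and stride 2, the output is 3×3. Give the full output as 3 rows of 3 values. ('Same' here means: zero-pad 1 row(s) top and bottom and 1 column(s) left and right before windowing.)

Output[0,0]: The receptive field on the zero-padded input at this output position is [0 0 0 / 0 1.2 -0.4 / 0 0.2 5.5]. Elementwise product with the kernel and sum: 0·-1 + 0·1 + 0·0.5 + 1.2·1 + -0.4·1 + 0·1 + 0.2·1 + 5.5·2.

12 22.1 -0.2
8.35 10.7 -0.95
-0.4 5.7 -4.35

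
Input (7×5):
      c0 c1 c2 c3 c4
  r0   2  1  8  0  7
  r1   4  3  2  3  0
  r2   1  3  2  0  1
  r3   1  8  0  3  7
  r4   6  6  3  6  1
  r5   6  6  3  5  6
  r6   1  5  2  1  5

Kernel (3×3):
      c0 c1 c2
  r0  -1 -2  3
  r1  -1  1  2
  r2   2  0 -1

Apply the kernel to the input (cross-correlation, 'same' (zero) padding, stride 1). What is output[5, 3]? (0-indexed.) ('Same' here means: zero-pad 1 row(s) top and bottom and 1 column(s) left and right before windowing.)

The receptive field on the zero-padded input at this output position is [3 6 1 / 3 5 6 / 2 1 5]. Elementwise product with the kernel and sum: 3·-1 + 6·-2 + 1·3 + 3·-1 + 5·1 + 6·2 + 2·2 + 5·-1.

1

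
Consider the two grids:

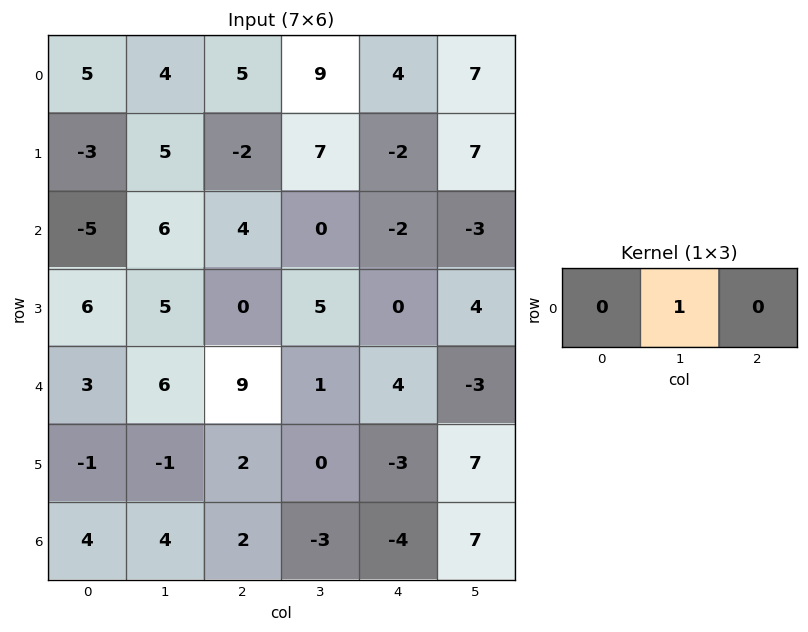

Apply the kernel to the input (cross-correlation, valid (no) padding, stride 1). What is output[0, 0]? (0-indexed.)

4

The receptive field on the input at this output position is [5 4 5]. Elementwise product with the kernel and sum: 4·1.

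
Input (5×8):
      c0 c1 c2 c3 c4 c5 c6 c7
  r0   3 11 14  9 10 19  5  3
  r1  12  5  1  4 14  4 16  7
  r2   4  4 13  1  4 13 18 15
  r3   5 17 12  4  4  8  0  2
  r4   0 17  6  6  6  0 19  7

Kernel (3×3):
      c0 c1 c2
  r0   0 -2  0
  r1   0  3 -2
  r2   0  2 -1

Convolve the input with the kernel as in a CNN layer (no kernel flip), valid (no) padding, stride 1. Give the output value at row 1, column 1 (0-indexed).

55

The receptive field on the input at this output position is [5 1 4 / 4 13 1 / 17 12 4]. Elementwise product with the kernel and sum: 1·-2 + 13·3 + 1·-2 + 12·2 + 4·-1.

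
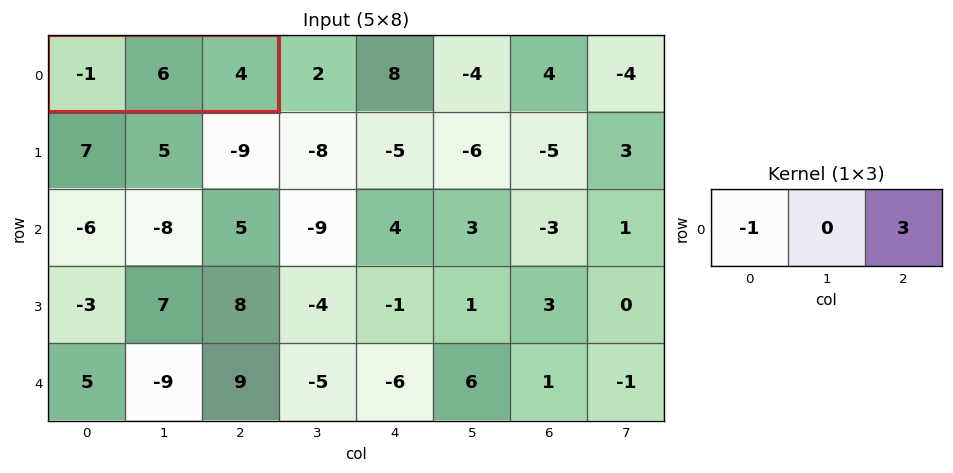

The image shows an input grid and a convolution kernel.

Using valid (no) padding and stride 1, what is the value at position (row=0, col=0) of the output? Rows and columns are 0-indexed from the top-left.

The receptive field on the input at this output position is [-1 6 4]. Elementwise product with the kernel and sum: -1·-1 + 4·3.

13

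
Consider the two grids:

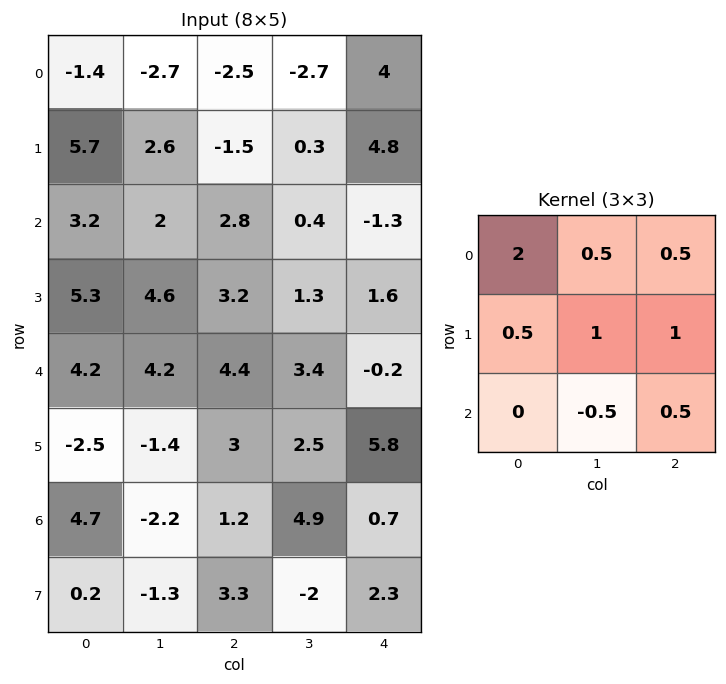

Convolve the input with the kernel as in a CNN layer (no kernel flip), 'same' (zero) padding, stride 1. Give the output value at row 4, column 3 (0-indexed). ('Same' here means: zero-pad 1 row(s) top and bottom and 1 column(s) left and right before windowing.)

14.9

The receptive field on the zero-padded input at this output position is [3.2 1.3 1.6 / 4.4 3.4 -0.2 / 3 2.5 5.8]. Elementwise product with the kernel and sum: 3.2·2 + 1.3·0.5 + 1.6·0.5 + 4.4·0.5 + 3.4·1 + -0.2·1 + 2.5·-0.5 + 5.8·0.5.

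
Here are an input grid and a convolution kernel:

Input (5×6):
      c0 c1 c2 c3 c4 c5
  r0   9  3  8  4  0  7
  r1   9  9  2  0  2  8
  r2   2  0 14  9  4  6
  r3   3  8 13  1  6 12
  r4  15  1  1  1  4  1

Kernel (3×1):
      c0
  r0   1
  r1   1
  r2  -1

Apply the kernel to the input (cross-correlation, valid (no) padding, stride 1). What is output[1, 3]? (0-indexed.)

The receptive field on the input at this output position is [0 / 9 / 1]. Elementwise product with the kernel and sum: 0·1 + 9·1 + 1·-1.

8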